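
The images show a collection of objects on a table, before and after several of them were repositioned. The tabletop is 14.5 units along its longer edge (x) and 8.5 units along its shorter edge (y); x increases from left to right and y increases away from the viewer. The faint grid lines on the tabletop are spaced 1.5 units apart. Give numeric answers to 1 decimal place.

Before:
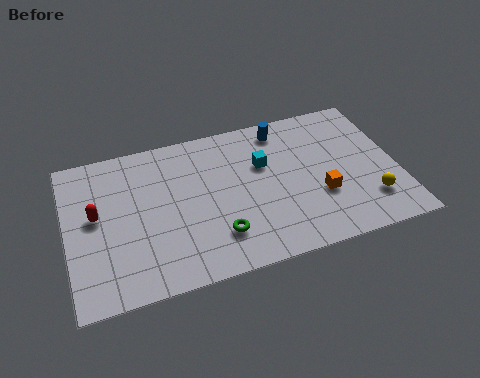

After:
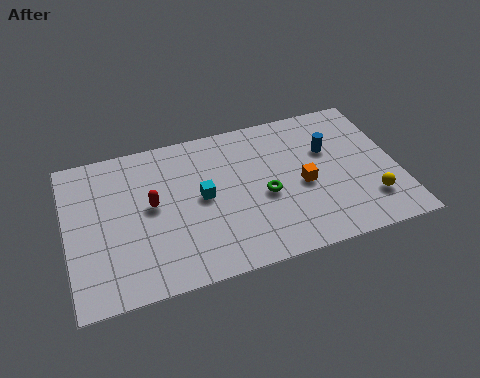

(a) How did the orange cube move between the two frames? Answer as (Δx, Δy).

(-0.7, 0.8)

From the two frames, the orange cube sits at roughly (11.0, 3.0) before and (10.3, 3.8) after.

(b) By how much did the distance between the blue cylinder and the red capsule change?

-0.8

The distance was about 8.8 in the first image and 8.0 in the second, so they moved 0.8 units closer together.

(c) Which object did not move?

the yellow sphere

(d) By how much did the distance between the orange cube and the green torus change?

-3.0

The distance was about 4.7 in the first image and 1.7 in the second, so they moved 3.0 units closer together.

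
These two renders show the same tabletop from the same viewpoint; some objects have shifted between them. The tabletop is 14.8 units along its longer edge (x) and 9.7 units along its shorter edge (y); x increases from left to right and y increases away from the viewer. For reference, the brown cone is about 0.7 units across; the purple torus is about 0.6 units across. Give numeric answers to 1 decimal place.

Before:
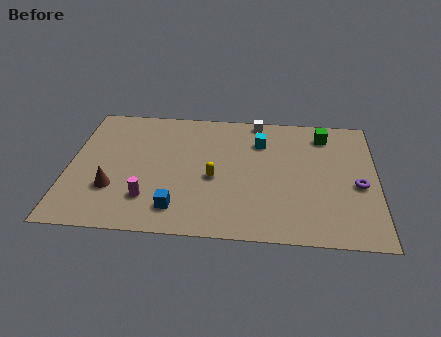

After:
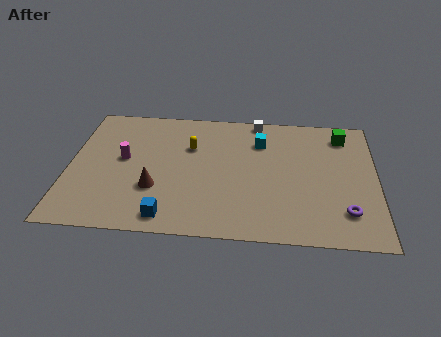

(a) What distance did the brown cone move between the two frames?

2.0

The brown cone was near (2.2, 3.0) before and (4.2, 3.2) after, so it travelled √(2.0² + 0.2²) ≈ 2.0 units.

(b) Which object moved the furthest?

the magenta cylinder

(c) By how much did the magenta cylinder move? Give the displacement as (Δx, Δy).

(-1.3, 2.9)

The magenta cylinder was at about (3.9, 2.4) and moved to about (2.6, 5.3).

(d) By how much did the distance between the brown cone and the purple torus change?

-2.6

They were about 11.8 units apart before and 9.2 after — 2.6 units closer together.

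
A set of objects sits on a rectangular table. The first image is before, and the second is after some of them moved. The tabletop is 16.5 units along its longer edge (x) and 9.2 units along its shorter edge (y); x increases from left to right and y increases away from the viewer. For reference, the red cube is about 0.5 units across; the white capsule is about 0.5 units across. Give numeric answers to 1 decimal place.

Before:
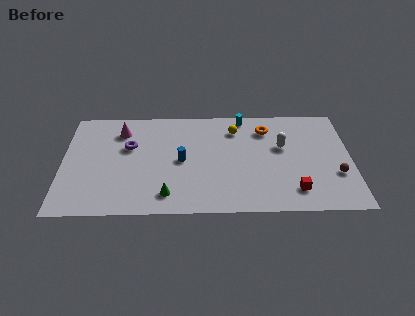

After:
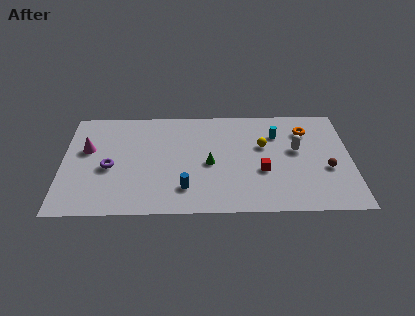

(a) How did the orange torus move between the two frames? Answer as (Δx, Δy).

(2.3, -0.2)

The orange torus was at about (11.7, 7.2) and moved to about (14.0, 7.0).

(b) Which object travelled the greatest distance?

the green cone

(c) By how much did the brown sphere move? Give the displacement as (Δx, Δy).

(-0.5, 0.5)

From the two frames, the brown sphere sits at roughly (15.6, 3.1) before and (15.1, 3.6) after.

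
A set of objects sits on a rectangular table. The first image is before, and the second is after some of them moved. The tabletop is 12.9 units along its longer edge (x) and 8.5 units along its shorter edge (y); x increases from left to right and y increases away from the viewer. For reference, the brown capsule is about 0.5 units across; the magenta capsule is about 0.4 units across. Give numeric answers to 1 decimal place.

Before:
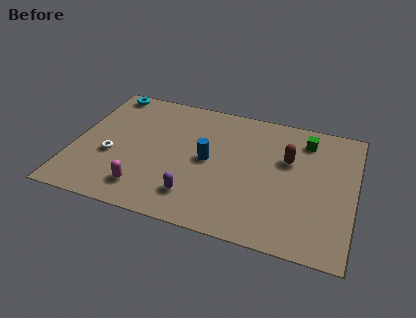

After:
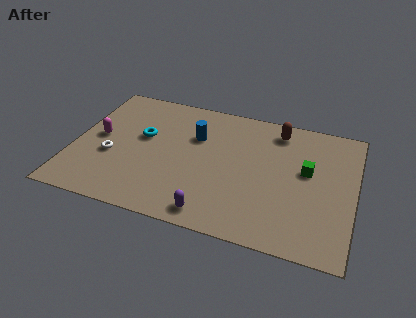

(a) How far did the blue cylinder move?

1.6

The blue cylinder was near (6.2, 4.3) before and (5.5, 5.7) after, so it travelled √(0.7² + 1.4²) ≈ 1.6 units.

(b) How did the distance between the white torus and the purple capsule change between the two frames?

+1.1

Before: roughly 4.3 units apart; after: 5.4. That's 1.1 units further apart.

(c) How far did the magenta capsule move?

3.7

The magenta capsule moved from about (3.5, 1.6) to (1.1, 4.4), a distance of √(2.4² + 2.8²) ≈ 3.7.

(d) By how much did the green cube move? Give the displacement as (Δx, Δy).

(0.2, -2.0)

From the two frames, the green cube sits at roughly (10.5, 6.9) before and (10.7, 4.9) after.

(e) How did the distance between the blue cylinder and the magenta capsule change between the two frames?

+0.8

The distance was about 3.8 in the first image and 4.6 in the second, so they moved 0.8 units further apart.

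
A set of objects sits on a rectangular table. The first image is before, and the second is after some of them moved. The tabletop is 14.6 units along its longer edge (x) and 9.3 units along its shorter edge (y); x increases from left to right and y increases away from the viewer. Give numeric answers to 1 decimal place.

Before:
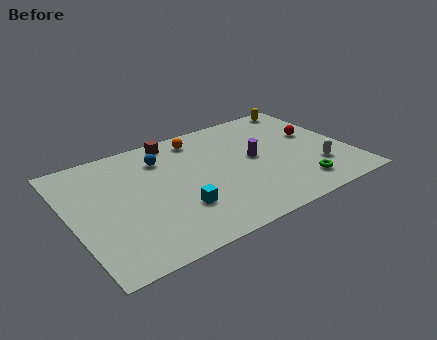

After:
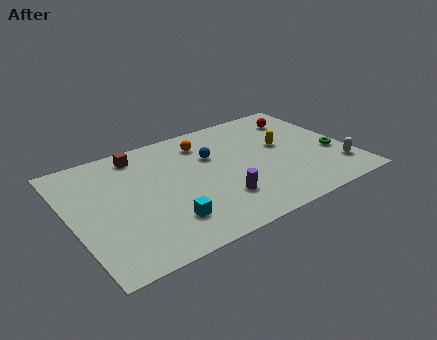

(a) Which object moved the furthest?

the yellow capsule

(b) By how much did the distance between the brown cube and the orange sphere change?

+2.1

They were about 1.4 units apart before and 3.5 after — 2.1 units further apart.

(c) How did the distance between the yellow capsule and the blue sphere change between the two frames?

-4.4

Before: roughly 8.2 units apart; after: 3.8. That's 4.4 units closer together.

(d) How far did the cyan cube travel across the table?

1.0

The cyan cube was near (5.3, 2.8) before and (4.5, 2.2) after, so it travelled √(0.8² + 0.6²) ≈ 1.0 units.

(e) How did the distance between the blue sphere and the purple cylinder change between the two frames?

-1.5

The distance was about 5.1 in the first image and 3.6 in the second, so they moved 1.5 units closer together.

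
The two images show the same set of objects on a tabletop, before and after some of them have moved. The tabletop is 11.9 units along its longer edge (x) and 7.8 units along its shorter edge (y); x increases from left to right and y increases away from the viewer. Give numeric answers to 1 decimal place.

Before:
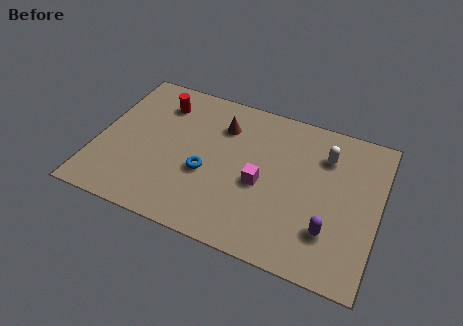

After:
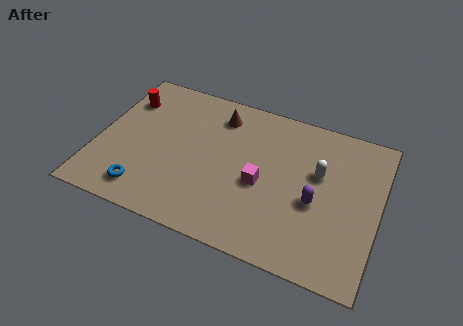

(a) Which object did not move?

the magenta cube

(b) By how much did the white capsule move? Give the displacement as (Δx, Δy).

(-0.2, -1.0)

The white capsule was at about (9.5, 5.8) and moved to about (9.3, 4.8).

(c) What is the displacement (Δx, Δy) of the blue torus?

(-2.4, -1.8)

The blue torus started near (4.7, 3.1) and ended near (2.3, 1.3).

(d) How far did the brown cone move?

0.5

The brown cone was near (5.1, 5.8) before and (4.9, 6.3) after, so it travelled √(0.2² + 0.5²) ≈ 0.5 units.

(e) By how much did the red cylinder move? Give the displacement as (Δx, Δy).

(-1.5, -0.3)

The red cylinder started near (2.4, 6.1) and ended near (0.9, 5.8).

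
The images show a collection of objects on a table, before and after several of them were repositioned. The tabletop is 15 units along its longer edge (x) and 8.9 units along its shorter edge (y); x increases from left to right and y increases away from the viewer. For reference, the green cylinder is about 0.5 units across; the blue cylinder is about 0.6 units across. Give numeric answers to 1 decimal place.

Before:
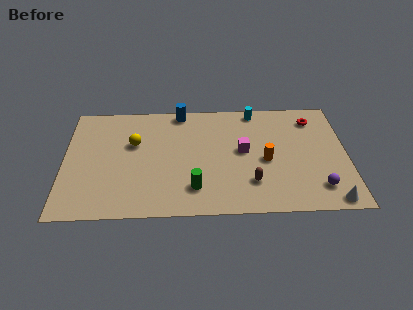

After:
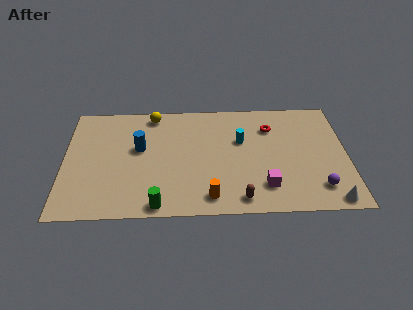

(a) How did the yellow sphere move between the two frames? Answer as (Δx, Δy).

(1.0, 2.3)

The yellow sphere started near (3.7, 5.6) and ended near (4.7, 7.9).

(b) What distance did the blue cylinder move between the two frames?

3.6

The blue cylinder was near (6.2, 8.1) before and (4.0, 5.2) after, so it travelled √(2.2² + 2.9²) ≈ 3.6 units.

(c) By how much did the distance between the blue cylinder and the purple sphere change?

+0.4

They were about 9.6 units apart before and 10.0 after — 0.4 units further apart.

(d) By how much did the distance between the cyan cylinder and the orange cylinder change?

+0.6

Before: roughly 4.0 units apart; after: 4.6. That's 0.6 units further apart.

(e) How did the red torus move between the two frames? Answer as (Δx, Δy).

(-2.3, -0.6)

The red torus started near (13.3, 7.2) and ended near (11.0, 6.6).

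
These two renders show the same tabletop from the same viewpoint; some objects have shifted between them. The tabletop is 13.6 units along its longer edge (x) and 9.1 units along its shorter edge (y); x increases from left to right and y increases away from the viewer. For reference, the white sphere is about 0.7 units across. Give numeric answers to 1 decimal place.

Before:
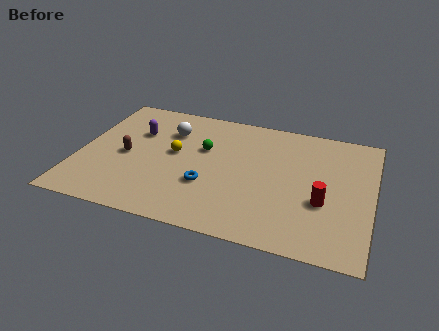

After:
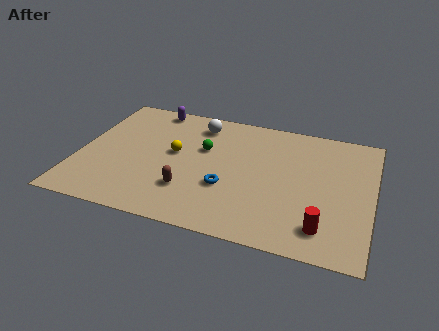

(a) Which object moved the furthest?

the brown capsule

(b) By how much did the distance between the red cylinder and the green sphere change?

+0.9

Before: roughly 6.1 units apart; after: 7.0. That's 0.9 units further apart.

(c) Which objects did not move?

the green sphere and the yellow sphere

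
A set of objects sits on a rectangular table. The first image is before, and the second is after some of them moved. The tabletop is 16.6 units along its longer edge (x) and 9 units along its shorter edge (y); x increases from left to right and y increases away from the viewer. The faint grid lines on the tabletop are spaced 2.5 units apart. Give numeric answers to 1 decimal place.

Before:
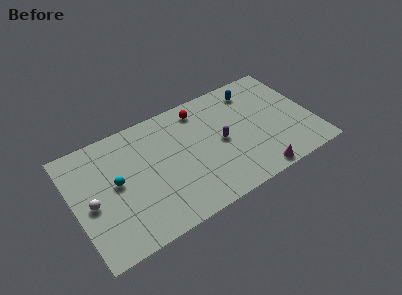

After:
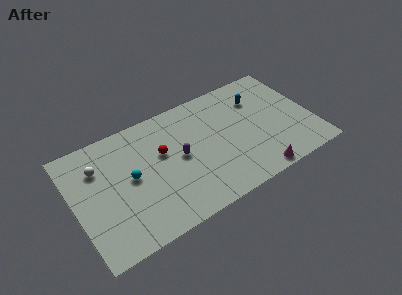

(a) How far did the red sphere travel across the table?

3.7

From (9.2, 7.6) to (6.2, 5.5), the red sphere covered √(3.0² + 2.1²) ≈ 3.7 units.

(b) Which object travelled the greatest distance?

the red sphere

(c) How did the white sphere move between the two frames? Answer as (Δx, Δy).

(0.8, 2.4)

The white sphere started near (1.1, 4.1) and ended near (1.9, 6.5).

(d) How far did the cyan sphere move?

1.0

The cyan sphere moved from about (2.9, 4.8) to (3.9, 4.7), a distance of √(1.0² + 0.1²) ≈ 1.0.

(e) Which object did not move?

the magenta cone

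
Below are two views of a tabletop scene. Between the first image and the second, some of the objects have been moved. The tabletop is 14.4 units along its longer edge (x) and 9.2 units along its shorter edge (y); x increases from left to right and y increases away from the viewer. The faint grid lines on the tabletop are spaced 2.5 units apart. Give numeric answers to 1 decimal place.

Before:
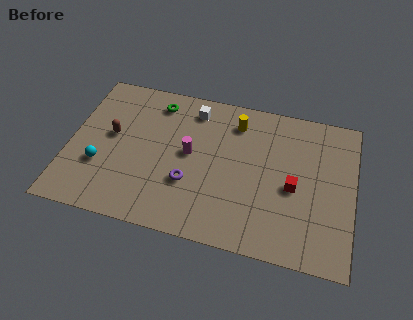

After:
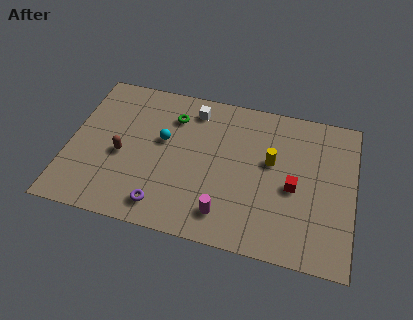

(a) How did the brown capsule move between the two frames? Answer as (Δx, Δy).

(0.6, -1.1)

From the two frames, the brown capsule sits at roughly (2.1, 5.1) before and (2.7, 4.0) after.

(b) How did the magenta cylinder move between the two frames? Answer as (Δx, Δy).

(2.0, -3.2)

The magenta cylinder was at about (6.1, 4.9) and moved to about (8.1, 1.7).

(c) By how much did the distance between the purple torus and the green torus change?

+0.6

Before: roughly 5.0 units apart; after: 5.6. That's 0.6 units further apart.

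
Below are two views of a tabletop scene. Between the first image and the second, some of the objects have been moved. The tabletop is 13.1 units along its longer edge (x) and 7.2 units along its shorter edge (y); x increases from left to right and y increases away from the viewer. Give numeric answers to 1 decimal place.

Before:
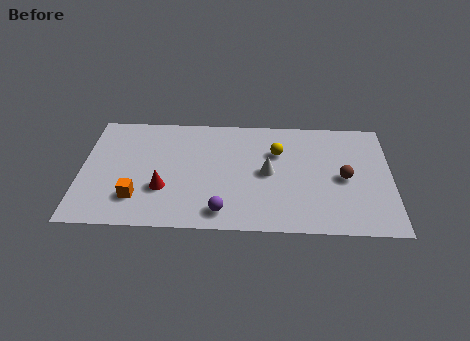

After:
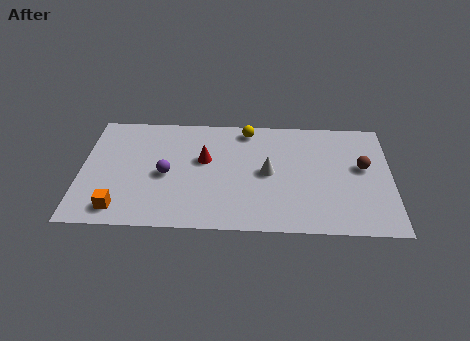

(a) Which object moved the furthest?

the purple sphere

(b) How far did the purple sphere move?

3.3

The purple sphere moved from about (6.0, 1.1) to (3.6, 3.3), a distance of √(2.4² + 2.2²) ≈ 3.3.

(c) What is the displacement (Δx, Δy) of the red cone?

(1.7, 1.9)

From the two frames, the red cone sits at roughly (3.5, 2.4) before and (5.2, 4.3) after.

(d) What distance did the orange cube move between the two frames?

1.0

The orange cube was near (2.4, 1.8) before and (1.7, 1.1) after, so it travelled √(0.7² + 0.7²) ≈ 1.0 units.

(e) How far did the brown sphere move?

1.1

The brown sphere moved from about (11.1, 3.4) to (11.9, 4.1), a distance of √(0.8² + 0.7²) ≈ 1.1.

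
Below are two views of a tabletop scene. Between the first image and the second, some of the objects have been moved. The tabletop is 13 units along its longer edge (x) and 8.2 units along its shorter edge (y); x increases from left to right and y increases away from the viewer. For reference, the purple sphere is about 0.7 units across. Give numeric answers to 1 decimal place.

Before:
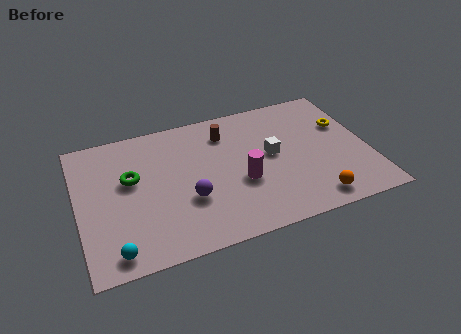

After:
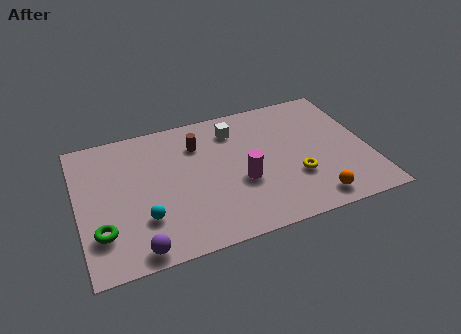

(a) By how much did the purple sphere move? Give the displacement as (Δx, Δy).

(-2.4, -2.1)

From the two frames, the purple sphere sits at roughly (4.8, 2.9) before and (2.4, 0.8) after.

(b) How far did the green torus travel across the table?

3.1

The green torus was near (2.4, 4.9) before and (0.9, 2.2) after, so it travelled √(1.5² + 2.7²) ≈ 3.1 units.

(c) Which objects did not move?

the magenta cylinder and the orange sphere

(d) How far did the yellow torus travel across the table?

3.6

From (12.1, 5.3) to (9.6, 2.7), the yellow torus covered √(2.5² + 2.6²) ≈ 3.6 units.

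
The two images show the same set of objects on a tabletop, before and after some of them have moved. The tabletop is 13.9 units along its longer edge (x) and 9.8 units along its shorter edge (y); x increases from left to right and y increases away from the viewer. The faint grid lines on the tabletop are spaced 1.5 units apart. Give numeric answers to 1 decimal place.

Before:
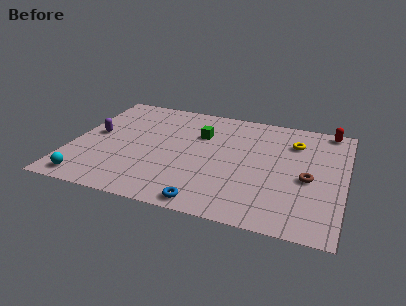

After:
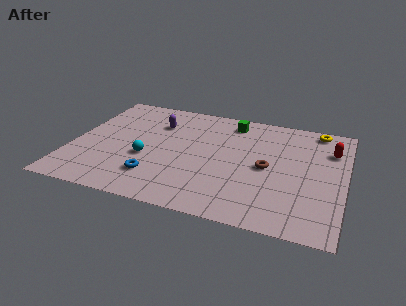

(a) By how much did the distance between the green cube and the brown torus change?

-2.0

Before: roughly 6.2 units apart; after: 4.2. That's 2.0 units closer together.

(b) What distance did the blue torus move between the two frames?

3.1

From (7.3, 0.9) to (4.5, 2.3), the blue torus covered √(2.8² + 1.4²) ≈ 3.1 units.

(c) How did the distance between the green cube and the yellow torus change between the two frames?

-0.4

Before: roughly 4.8 units apart; after: 4.4. That's 0.4 units closer together.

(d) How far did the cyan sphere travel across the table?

3.8

The cyan sphere was near (1.2, 1.1) before and (3.9, 3.8) after, so it travelled √(2.7² + 2.7²) ≈ 3.8 units.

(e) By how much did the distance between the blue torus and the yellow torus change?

+2.7

Before: roughly 7.5 units apart; after: 10.2. That's 2.7 units further apart.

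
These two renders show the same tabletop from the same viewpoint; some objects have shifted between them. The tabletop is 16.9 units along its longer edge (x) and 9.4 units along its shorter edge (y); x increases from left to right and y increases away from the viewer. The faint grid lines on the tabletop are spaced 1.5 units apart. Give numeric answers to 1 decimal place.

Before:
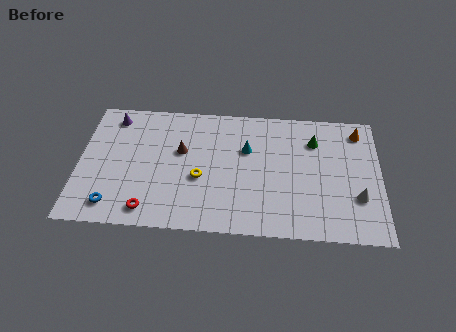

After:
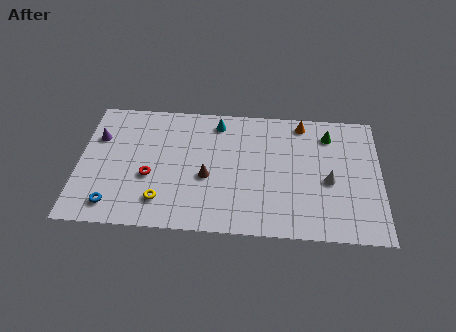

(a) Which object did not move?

the blue torus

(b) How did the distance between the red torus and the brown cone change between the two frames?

-1.5

The distance was about 4.7 in the first image and 3.2 in the second, so they moved 1.5 units closer together.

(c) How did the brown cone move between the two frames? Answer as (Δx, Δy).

(1.5, -1.8)

From the two frames, the brown cone sits at roughly (5.7, 5.7) before and (7.2, 3.9) after.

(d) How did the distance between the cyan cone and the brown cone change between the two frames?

+0.4

Before: roughly 3.7 units apart; after: 4.1. That's 0.4 units further apart.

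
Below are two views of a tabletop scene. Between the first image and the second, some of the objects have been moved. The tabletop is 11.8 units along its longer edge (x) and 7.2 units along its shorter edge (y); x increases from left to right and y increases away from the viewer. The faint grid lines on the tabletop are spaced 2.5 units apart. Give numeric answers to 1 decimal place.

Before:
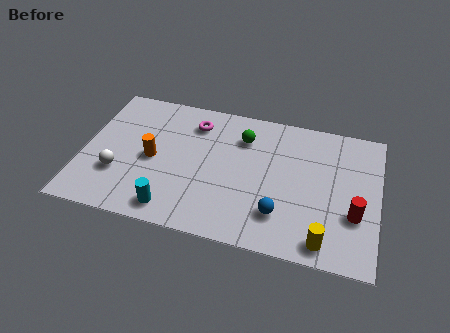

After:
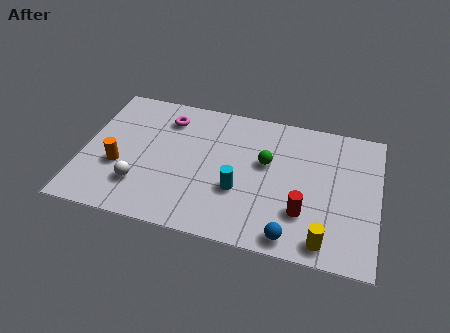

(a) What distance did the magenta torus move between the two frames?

1.1

The magenta torus moved from about (4.3, 5.7) to (3.2, 5.7), a distance of √(1.1² + 0.0²) ≈ 1.1.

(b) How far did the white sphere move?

1.0

The white sphere moved from about (1.5, 2.3) to (2.4, 1.9), a distance of √(0.9² + 0.4²) ≈ 1.0.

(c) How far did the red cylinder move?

2.0

The red cylinder was near (10.9, 2.5) before and (8.9, 2.1) after, so it travelled √(2.0² + 0.4²) ≈ 2.0 units.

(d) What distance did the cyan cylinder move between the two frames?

3.0

From (3.8, 1.0) to (6.3, 2.6), the cyan cylinder covered √(2.5² + 1.6²) ≈ 3.0 units.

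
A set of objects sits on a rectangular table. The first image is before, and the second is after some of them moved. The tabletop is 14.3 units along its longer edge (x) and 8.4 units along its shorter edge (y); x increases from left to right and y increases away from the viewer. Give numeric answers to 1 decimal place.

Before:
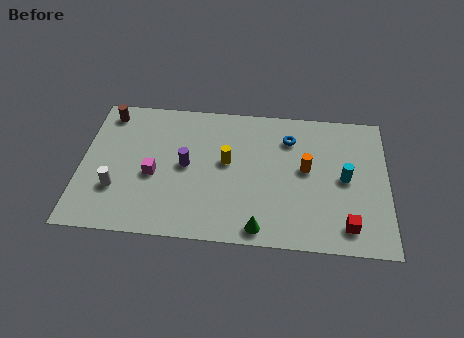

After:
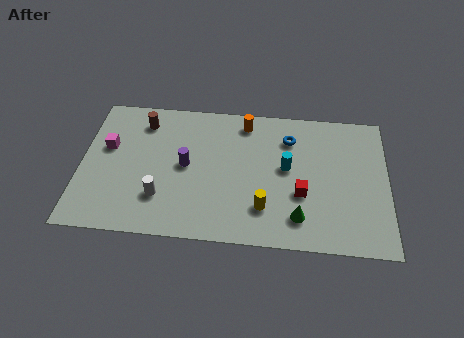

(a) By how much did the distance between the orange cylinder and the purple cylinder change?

-1.6

The distance was about 5.6 in the first image and 4.0 in the second, so they moved 1.6 units closer together.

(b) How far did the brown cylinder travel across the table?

1.7

From (1.1, 7.2) to (2.8, 6.8), the brown cylinder covered √(1.7² + 0.4²) ≈ 1.7 units.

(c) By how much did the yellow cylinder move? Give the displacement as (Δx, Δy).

(1.8, -2.6)

From the two frames, the yellow cylinder sits at roughly (6.8, 4.7) before and (8.6, 2.1) after.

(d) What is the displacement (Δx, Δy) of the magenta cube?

(-2.2, 1.5)

The magenta cube started near (3.4, 3.6) and ended near (1.2, 5.1).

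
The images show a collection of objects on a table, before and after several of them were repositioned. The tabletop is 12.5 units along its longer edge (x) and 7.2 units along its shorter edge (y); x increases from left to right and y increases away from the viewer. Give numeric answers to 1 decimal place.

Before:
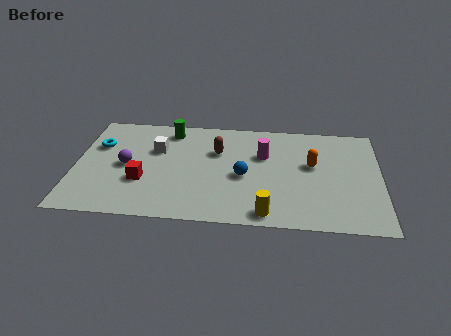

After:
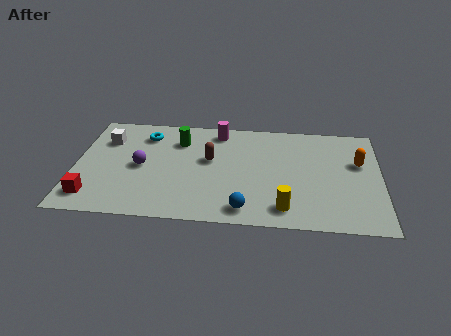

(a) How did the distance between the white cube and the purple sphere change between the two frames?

+0.6

Before: roughly 1.7 units apart; after: 2.3. That's 0.6 units further apart.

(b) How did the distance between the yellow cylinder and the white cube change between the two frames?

+2.4

Before: roughly 6.0 units apart; after: 8.4. That's 2.4 units further apart.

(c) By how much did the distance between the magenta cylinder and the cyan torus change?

-3.8

The distance was about 6.8 in the first image and 3.0 in the second, so they moved 3.8 units closer together.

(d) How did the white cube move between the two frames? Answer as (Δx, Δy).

(-2.1, 0.5)

The white cube started near (3.3, 4.7) and ended near (1.2, 5.2).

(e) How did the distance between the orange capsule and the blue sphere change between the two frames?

+2.8

The distance was about 3.0 in the first image and 5.8 in the second, so they moved 2.8 units further apart.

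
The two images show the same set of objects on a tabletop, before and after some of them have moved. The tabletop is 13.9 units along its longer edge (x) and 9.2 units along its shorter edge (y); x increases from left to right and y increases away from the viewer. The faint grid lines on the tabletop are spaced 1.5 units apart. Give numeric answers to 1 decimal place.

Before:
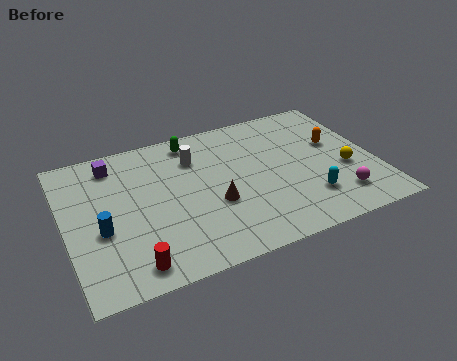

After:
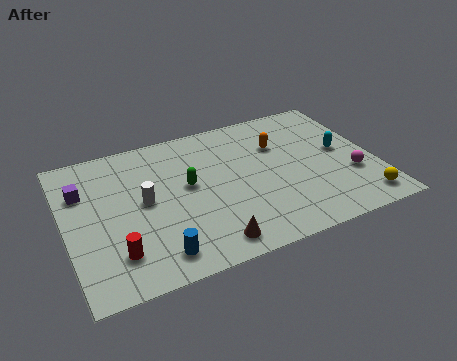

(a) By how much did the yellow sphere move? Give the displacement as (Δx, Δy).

(0.4, -2.3)

From the two frames, the yellow sphere sits at roughly (12.5, 3.6) before and (12.9, 1.3) after.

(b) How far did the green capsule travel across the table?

2.9

The green capsule moved from about (6.0, 8.0) to (5.5, 5.1), a distance of √(0.5² + 2.9²) ≈ 2.9.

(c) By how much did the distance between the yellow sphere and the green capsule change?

+0.5

They were about 7.8 units apart before and 8.3 after — 0.5 units further apart.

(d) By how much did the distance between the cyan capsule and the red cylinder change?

+2.8

The distance was about 8.1 in the first image and 10.9 in the second, so they moved 2.8 units further apart.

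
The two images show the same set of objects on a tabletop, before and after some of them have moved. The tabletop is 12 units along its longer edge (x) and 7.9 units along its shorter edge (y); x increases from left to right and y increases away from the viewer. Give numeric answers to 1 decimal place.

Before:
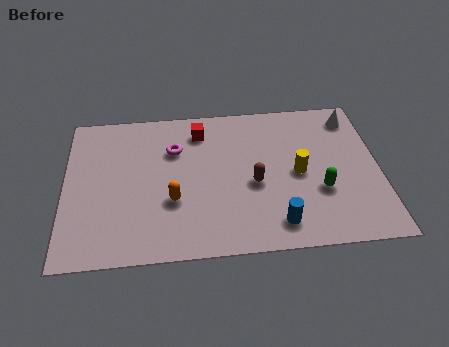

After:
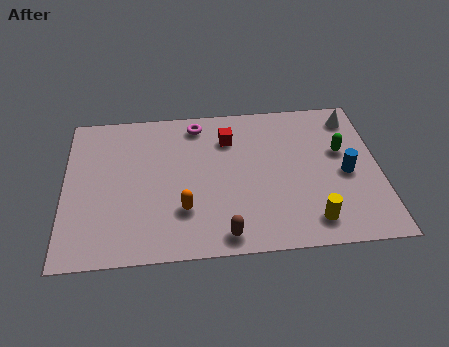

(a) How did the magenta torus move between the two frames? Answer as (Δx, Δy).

(0.9, 1.3)

The magenta torus started near (4.2, 5.5) and ended near (5.1, 6.8).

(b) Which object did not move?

the white cone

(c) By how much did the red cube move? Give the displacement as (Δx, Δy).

(1.1, -0.5)

The red cube started near (5.2, 6.4) and ended near (6.3, 5.9).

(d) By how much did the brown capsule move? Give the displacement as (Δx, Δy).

(-1.2, -2.5)

The brown capsule started near (7.2, 3.4) and ended near (6.0, 0.9).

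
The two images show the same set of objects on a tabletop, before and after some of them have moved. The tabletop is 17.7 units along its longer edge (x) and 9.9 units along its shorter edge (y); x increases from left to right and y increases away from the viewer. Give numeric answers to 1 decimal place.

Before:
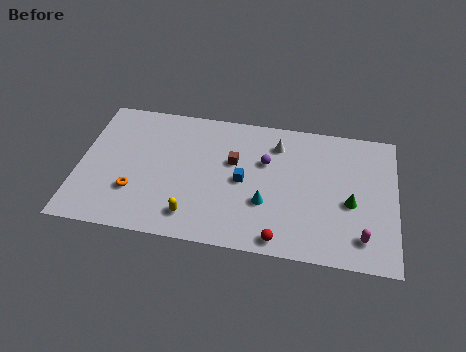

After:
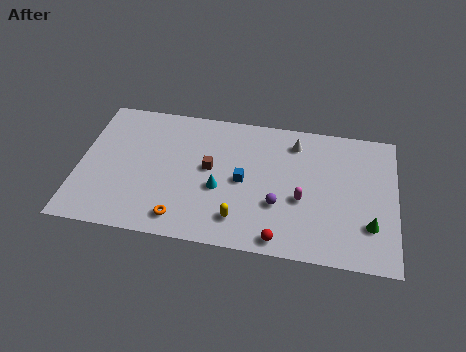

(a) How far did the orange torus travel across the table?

3.1

From (3.2, 3.0) to (5.9, 1.5), the orange torus covered √(2.7² + 1.5²) ≈ 3.1 units.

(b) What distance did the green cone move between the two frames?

1.8

The green cone was near (15.2, 4.2) before and (16.3, 2.8) after, so it travelled √(1.1² + 1.4²) ≈ 1.8 units.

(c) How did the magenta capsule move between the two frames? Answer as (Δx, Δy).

(-3.4, 2.1)

The magenta capsule started near (15.9, 1.9) and ended near (12.5, 4.0).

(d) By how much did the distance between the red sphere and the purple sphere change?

-3.1

They were about 5.5 units apart before and 2.4 after — 3.1 units closer together.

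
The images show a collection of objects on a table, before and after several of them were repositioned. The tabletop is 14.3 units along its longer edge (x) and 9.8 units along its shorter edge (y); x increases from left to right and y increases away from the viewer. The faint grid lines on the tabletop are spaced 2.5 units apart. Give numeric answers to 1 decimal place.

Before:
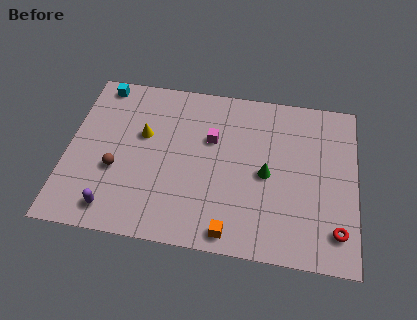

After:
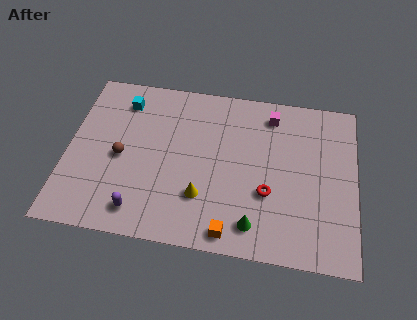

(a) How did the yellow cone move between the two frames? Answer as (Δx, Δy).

(3.1, -3.2)

From the two frames, the yellow cone sits at roughly (3.7, 6.0) before and (6.8, 2.8) after.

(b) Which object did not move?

the orange cube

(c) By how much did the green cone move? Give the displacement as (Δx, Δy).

(-0.5, -3.0)

The green cone started near (9.9, 4.6) and ended near (9.4, 1.6).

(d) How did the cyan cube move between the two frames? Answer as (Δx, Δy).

(1.2, -0.9)

The cyan cube was at about (1.4, 8.8) and moved to about (2.6, 7.9).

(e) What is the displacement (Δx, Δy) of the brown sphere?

(0.2, 0.8)

The brown sphere was at about (2.5, 3.7) and moved to about (2.7, 4.5).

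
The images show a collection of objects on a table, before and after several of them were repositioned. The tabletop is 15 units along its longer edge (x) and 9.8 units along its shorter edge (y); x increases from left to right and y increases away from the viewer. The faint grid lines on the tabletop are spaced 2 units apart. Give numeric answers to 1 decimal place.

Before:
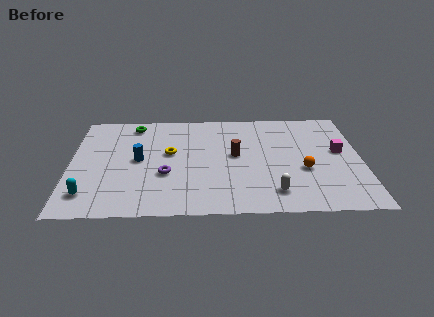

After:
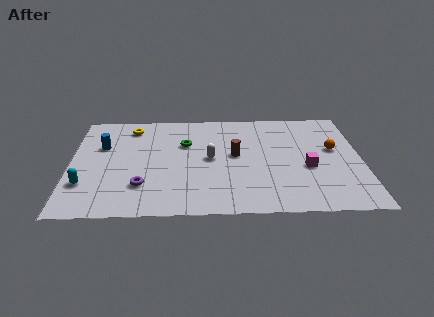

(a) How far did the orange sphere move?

2.5

From (12.0, 3.8) to (13.6, 5.7), the orange sphere covered √(1.6² + 1.9²) ≈ 2.5 units.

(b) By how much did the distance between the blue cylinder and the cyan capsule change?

-0.3

They were about 4.0 units apart before and 3.7 after — 0.3 units closer together.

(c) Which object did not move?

the brown cylinder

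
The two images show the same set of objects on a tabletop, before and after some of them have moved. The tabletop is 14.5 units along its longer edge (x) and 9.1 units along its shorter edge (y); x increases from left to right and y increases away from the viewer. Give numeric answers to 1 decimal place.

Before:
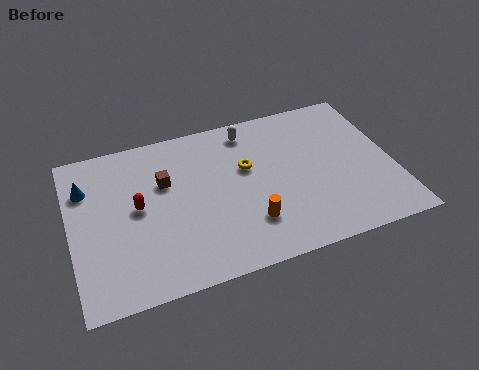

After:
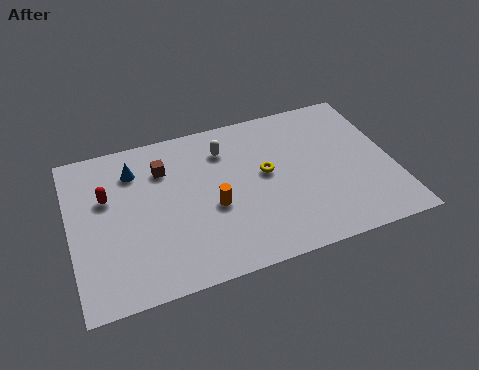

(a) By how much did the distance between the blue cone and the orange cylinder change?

-3.6

Before: roughly 8.2 units apart; after: 4.6. That's 3.6 units closer together.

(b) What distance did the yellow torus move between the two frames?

1.0

From (8.0, 5.6) to (8.8, 5.0), the yellow torus covered √(0.8² + 0.6²) ≈ 1.0 units.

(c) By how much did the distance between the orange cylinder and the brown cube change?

-1.4

They were about 4.9 units apart before and 3.5 after — 1.4 units closer together.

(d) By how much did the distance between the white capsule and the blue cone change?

-3.5

They were about 7.6 units apart before and 4.1 after — 3.5 units closer together.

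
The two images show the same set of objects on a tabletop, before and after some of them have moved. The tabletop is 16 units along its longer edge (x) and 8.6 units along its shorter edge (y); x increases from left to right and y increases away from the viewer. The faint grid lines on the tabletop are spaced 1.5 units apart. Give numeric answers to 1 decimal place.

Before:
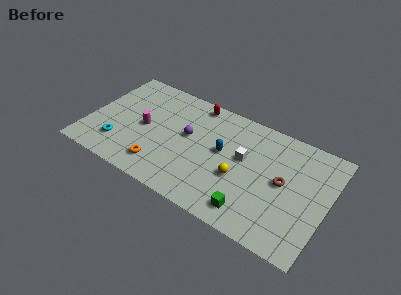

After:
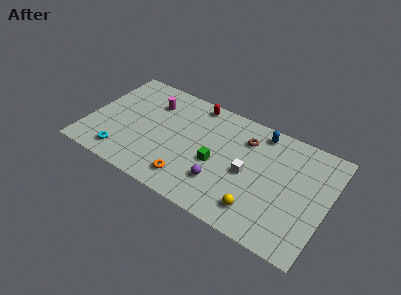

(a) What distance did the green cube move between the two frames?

3.5

From (11.4, 1.4) to (8.7, 3.7), the green cube covered √(2.7² + 2.3²) ≈ 3.5 units.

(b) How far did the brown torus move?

3.4

The brown torus moved from about (13.1, 4.5) to (10.3, 6.5), a distance of √(2.8² + 2.0²) ≈ 3.4.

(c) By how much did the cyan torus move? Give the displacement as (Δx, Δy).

(0.4, -0.7)

The cyan torus was at about (2.3, 2.1) and moved to about (2.7, 1.4).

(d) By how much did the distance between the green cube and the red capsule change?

-3.4

Before: roughly 7.9 units apart; after: 4.5. That's 3.4 units closer together.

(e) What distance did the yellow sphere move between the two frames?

2.3

The yellow sphere was near (10.3, 3.4) before and (11.8, 1.7) after, so it travelled √(1.5² + 1.7²) ≈ 2.3 units.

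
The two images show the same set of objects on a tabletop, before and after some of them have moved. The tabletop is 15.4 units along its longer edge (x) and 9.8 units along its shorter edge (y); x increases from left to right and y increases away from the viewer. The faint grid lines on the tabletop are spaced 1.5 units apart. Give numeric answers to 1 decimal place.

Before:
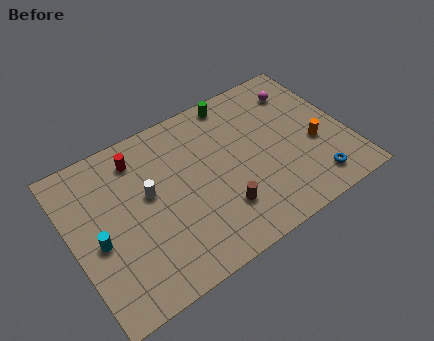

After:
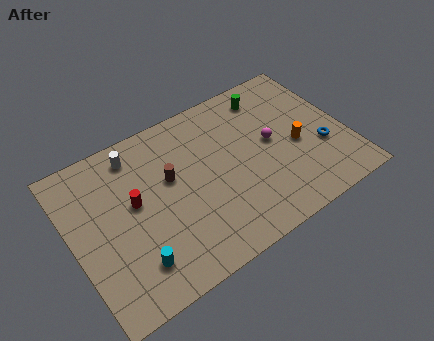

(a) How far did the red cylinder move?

2.6

The red cylinder moved from about (4.1, 8.0) to (3.5, 5.5), a distance of √(0.6² + 2.5²) ≈ 2.6.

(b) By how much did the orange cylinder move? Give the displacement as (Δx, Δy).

(-0.9, 0.4)

From the two frames, the orange cylinder sits at roughly (13.5, 3.9) before and (12.6, 4.3) after.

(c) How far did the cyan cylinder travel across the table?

2.7

The cyan cylinder was near (1.3, 4.3) before and (2.9, 2.1) after, so it travelled √(1.6² + 2.2²) ≈ 2.7 units.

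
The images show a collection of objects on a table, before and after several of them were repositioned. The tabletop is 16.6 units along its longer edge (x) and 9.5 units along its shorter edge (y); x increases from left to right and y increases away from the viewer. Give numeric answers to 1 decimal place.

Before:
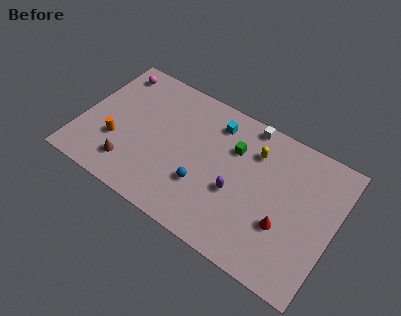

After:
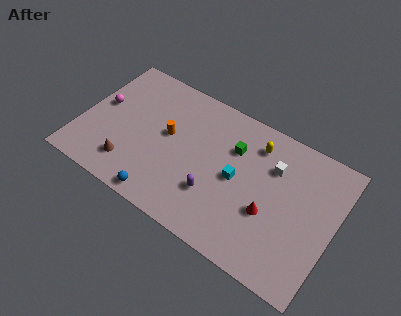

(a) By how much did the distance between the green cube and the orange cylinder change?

-3.7

The distance was about 8.1 in the first image and 4.4 in the second, so they moved 3.7 units closer together.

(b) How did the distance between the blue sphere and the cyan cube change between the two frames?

+1.1

They were about 4.6 units apart before and 5.7 after — 1.1 units further apart.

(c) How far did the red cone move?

1.0

From (13.6, 3.3) to (12.6, 3.6), the red cone covered √(1.0² + 0.3²) ≈ 1.0 units.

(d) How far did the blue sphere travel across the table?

3.2

The blue sphere was near (8.3, 3.1) before and (6.0, 0.9) after, so it travelled √(2.3² + 2.2²) ≈ 3.2 units.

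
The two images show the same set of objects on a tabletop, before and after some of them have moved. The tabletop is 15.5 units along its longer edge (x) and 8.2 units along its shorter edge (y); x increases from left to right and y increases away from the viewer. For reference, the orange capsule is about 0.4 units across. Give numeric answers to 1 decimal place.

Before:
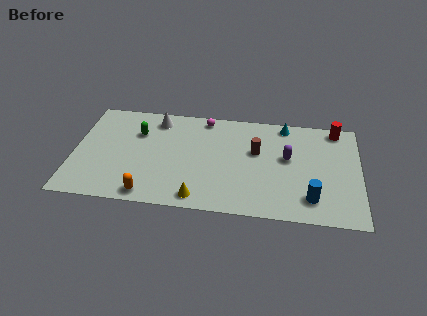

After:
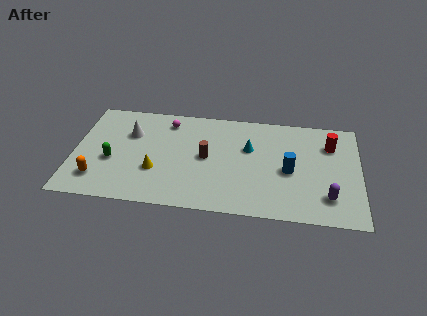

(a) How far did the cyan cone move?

2.8

From (11.4, 7.3) to (9.5, 5.2), the cyan cone covered √(1.9² + 2.1²) ≈ 2.8 units.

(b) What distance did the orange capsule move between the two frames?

2.9

The orange capsule moved from about (4.2, 0.9) to (1.4, 1.8), a distance of √(2.8² + 0.9²) ≈ 2.9.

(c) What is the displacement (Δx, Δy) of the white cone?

(-1.4, -1.3)

The white cone was at about (4.4, 6.9) and moved to about (3.0, 5.6).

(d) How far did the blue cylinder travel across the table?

2.3

The blue cylinder moved from about (12.9, 1.7) to (11.7, 3.7), a distance of √(1.2² + 2.0²) ≈ 2.3.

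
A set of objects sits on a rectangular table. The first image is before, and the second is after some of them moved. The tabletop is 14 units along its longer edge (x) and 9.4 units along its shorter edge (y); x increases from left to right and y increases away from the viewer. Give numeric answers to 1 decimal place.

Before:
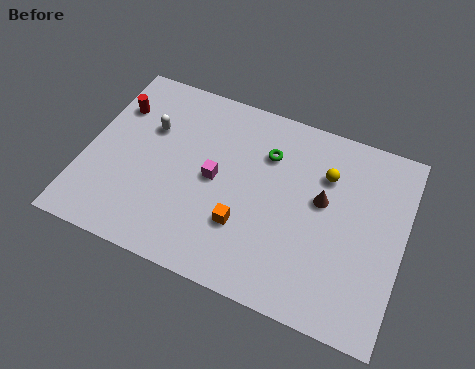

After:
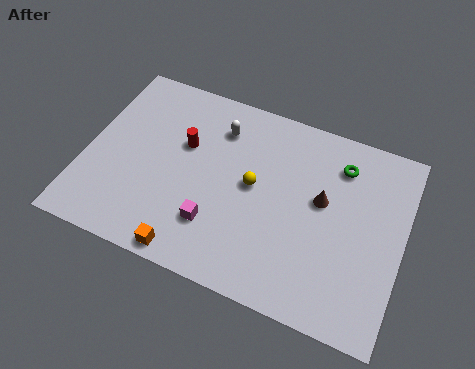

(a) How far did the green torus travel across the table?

3.3

The green torus moved from about (7.8, 6.8) to (11.0, 7.4), a distance of √(3.2² + 0.6²) ≈ 3.3.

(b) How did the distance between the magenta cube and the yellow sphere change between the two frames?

-2.2

They were about 5.1 units apart before and 2.9 after — 2.2 units closer together.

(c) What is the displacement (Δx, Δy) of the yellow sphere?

(-3.0, -1.7)

The yellow sphere was at about (10.4, 6.7) and moved to about (7.4, 5.0).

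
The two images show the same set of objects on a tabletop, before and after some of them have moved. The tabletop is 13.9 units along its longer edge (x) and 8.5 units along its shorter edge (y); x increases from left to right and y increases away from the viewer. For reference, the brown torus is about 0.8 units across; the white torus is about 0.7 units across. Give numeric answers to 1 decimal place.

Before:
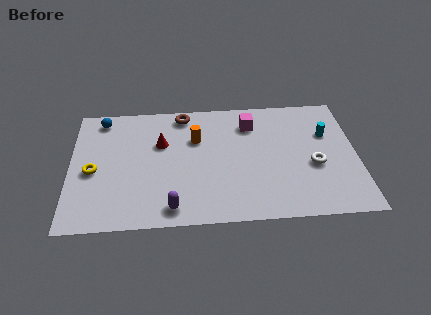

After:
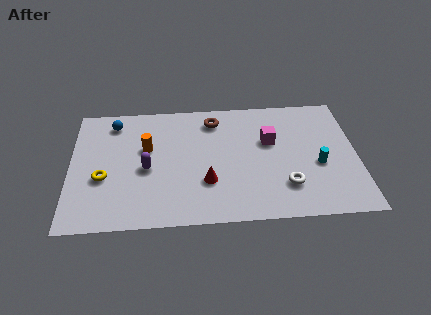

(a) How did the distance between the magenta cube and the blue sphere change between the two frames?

+0.5

Before: roughly 7.3 units apart; after: 7.8. That's 0.5 units further apart.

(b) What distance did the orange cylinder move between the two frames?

2.5

The orange cylinder moved from about (6.1, 5.7) to (3.7, 5.2), a distance of √(2.4² + 0.5²) ≈ 2.5.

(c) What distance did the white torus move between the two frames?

1.9

The white torus was near (11.8, 3.5) before and (10.4, 2.2) after, so it travelled √(1.4² + 1.3²) ≈ 1.9 units.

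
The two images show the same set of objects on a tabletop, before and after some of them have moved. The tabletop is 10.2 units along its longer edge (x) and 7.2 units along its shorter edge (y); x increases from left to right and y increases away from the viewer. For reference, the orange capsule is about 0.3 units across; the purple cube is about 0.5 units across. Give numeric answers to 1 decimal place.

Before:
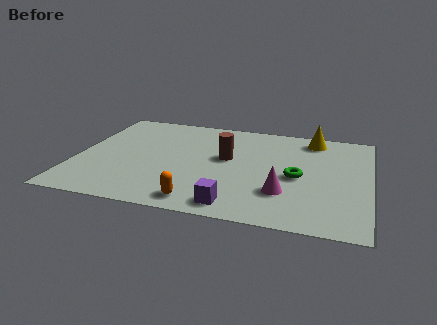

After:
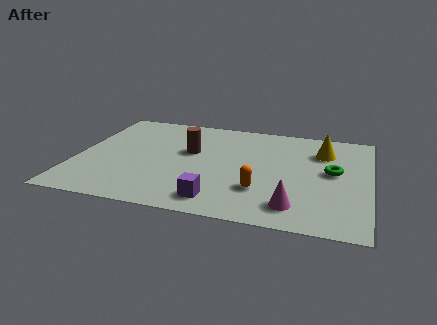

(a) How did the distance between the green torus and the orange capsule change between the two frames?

-1.0

Before: roughly 4.0 units apart; after: 3.0. That's 1.0 units closer together.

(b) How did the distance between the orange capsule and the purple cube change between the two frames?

+0.5

Before: roughly 1.2 units apart; after: 1.7. That's 0.5 units further apart.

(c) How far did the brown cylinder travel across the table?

1.3

From (5.2, 4.1) to (3.9, 4.3), the brown cylinder covered √(1.3² + 0.2²) ≈ 1.3 units.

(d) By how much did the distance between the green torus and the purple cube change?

+1.6

They were about 3.1 units apart before and 4.7 after — 1.6 units further apart.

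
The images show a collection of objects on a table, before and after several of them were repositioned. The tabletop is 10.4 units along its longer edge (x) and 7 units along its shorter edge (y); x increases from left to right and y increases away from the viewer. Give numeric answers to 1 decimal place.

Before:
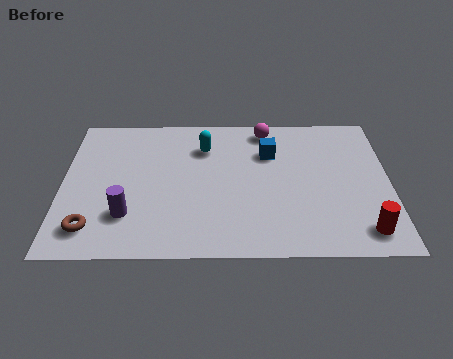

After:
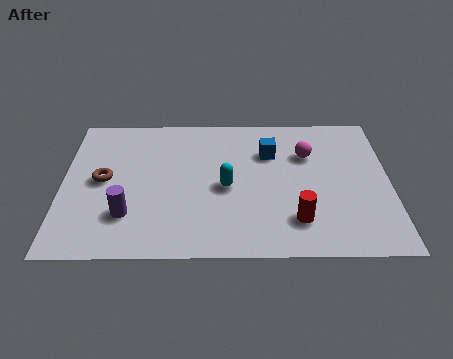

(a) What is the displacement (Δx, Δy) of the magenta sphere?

(1.3, -1.3)

From the two frames, the magenta sphere sits at roughly (6.5, 6.1) before and (7.8, 4.8) after.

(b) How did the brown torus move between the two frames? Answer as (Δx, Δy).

(0.3, 2.3)

The brown torus was at about (1.0, 1.3) and moved to about (1.3, 3.6).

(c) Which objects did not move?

the blue cube and the purple cylinder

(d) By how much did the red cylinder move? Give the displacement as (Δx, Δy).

(-2.1, 0.5)

The red cylinder was at about (9.5, 1.1) and moved to about (7.4, 1.6).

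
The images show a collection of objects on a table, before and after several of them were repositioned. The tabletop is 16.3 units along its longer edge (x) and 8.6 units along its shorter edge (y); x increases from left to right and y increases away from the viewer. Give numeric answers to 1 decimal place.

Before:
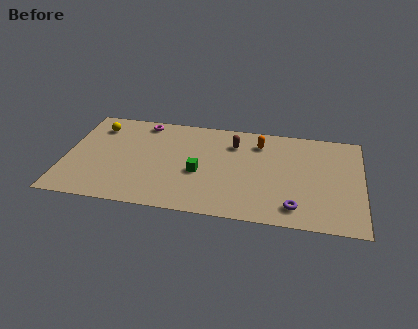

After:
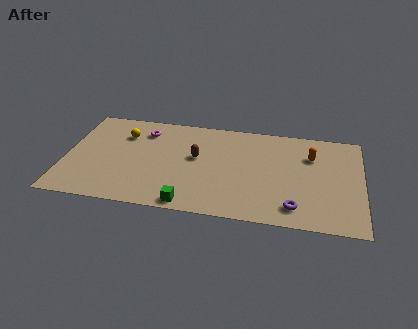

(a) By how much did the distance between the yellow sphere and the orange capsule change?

+1.4

Before: roughly 9.0 units apart; after: 10.4. That's 1.4 units further apart.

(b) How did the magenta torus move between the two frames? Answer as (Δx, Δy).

(0.1, -0.8)

The magenta torus was at about (4.1, 7.6) and moved to about (4.2, 6.8).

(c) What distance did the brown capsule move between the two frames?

2.6

The brown capsule was near (9.2, 6.5) before and (7.2, 4.9) after, so it travelled √(2.0² + 1.6²) ≈ 2.6 units.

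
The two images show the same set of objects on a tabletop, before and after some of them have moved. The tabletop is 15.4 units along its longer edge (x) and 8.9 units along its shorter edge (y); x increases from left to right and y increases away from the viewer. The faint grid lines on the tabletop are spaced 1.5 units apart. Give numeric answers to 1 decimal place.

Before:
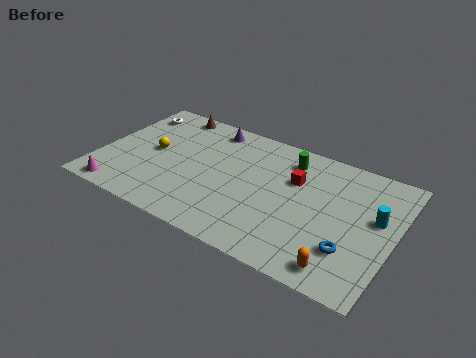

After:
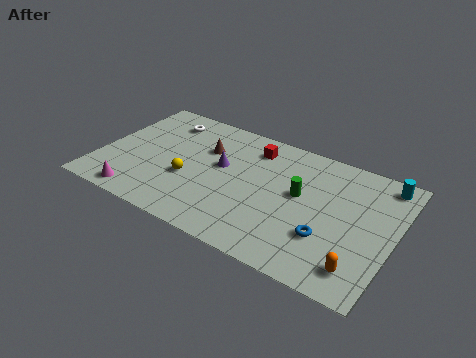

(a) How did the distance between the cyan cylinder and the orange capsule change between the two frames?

+2.0

They were about 4.2 units apart before and 6.2 after — 2.0 units further apart.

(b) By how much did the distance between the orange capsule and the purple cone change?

-1.7

They were about 10.2 units apart before and 8.5 after — 1.7 units closer together.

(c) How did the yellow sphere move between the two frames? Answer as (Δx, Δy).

(2.1, -1.2)

The yellow sphere started near (2.7, 4.6) and ended near (4.8, 3.4).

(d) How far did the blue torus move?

1.2

The blue torus moved from about (13.4, 2.5) to (12.2, 2.8), a distance of √(1.2² + 0.3²) ≈ 1.2.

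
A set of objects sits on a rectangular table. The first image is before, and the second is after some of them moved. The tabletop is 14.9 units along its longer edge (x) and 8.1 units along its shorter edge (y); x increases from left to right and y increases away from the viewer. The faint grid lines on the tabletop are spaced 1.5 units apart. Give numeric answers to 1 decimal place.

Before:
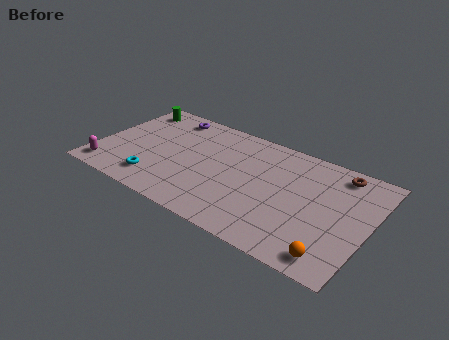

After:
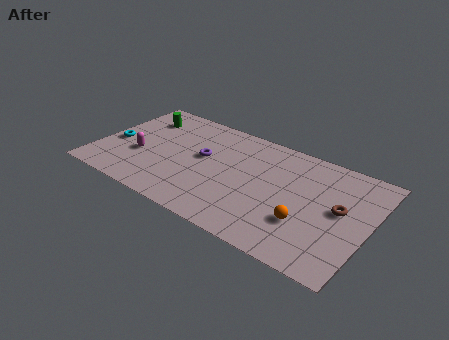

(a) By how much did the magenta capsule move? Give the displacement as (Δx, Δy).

(1.5, 1.9)

The magenta capsule was at about (0.9, 1.2) and moved to about (2.4, 3.1).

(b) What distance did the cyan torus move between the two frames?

3.3

The cyan torus moved from about (3.6, 1.6) to (0.9, 3.5), a distance of √(2.7² + 1.9²) ≈ 3.3.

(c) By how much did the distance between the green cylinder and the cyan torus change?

-2.8

Before: roughly 5.7 units apart; after: 2.9. That's 2.8 units closer together.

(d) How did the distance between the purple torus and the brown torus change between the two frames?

-2.0

Before: roughly 9.6 units apart; after: 7.6. That's 2.0 units closer together.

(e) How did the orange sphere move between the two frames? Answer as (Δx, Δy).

(-1.7, 1.5)

The orange sphere was at about (13.4, 1.1) and moved to about (11.7, 2.6).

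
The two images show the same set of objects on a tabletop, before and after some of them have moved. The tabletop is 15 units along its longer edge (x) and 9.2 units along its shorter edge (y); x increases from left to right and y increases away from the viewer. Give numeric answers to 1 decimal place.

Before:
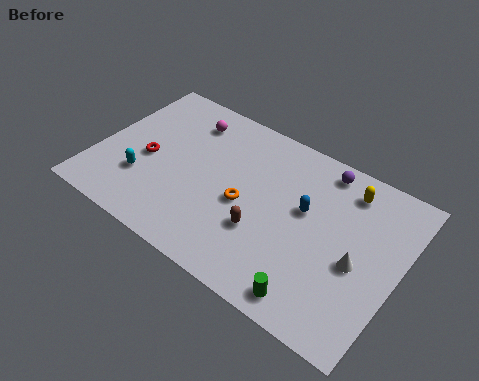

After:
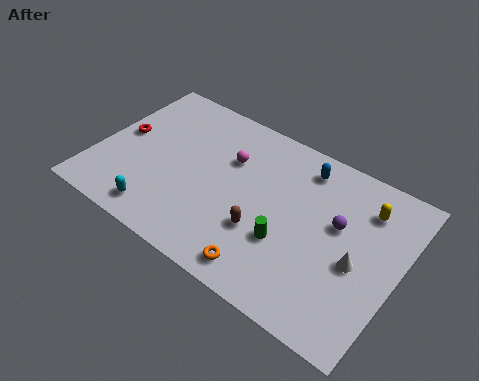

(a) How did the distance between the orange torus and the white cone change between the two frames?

-0.7

They were about 5.6 units apart before and 4.9 after — 0.7 units closer together.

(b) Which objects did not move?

the white cone and the brown capsule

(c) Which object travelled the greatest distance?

the orange torus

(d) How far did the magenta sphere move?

2.7

The magenta sphere moved from about (3.9, 7.4) to (6.3, 6.2), a distance of √(2.4² + 1.2²) ≈ 2.7.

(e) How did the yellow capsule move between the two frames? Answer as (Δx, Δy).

(1.0, -0.5)

The yellow capsule started near (12.0, 7.6) and ended near (13.0, 7.1).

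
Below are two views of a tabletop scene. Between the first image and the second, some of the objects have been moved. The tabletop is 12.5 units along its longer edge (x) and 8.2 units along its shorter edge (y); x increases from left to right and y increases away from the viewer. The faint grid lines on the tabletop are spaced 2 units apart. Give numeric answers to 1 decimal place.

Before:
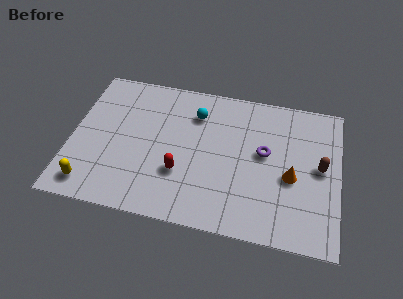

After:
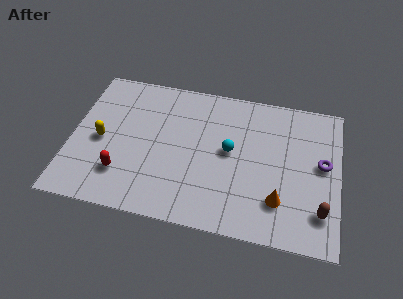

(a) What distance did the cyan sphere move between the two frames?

2.5

From (5.7, 6.2) to (7.4, 4.4), the cyan sphere covered √(1.7² + 1.8²) ≈ 2.5 units.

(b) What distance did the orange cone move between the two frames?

1.5

The orange cone moved from about (10.3, 3.5) to (9.8, 2.1), a distance of √(0.5² + 1.4²) ≈ 1.5.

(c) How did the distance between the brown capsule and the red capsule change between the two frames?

+2.6

Before: roughly 6.6 units apart; after: 9.2. That's 2.6 units further apart.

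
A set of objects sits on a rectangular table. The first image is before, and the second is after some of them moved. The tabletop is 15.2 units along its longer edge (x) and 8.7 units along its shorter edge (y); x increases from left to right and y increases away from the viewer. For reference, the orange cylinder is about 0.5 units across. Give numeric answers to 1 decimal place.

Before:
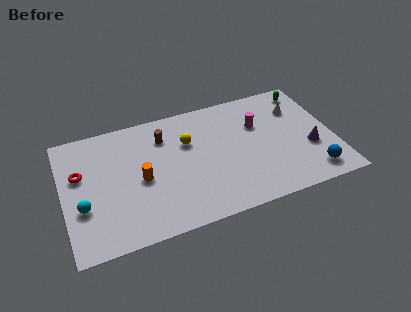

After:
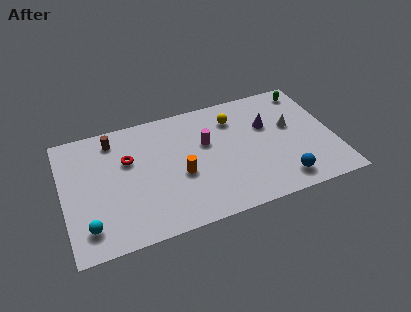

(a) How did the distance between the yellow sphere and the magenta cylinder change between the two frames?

-1.9

The distance was about 4.0 in the first image and 2.1 in the second, so they moved 1.9 units closer together.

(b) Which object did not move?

the green capsule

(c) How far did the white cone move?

1.3

The white cone moved from about (13.4, 6.3) to (12.9, 5.1), a distance of √(0.5² + 1.2²) ≈ 1.3.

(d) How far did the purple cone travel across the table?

3.3

The purple cone moved from about (13.8, 3.2) to (11.6, 5.6), a distance of √(2.2² + 2.4²) ≈ 3.3.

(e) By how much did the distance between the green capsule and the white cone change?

+1.3

Before: roughly 1.4 units apart; after: 2.7. That's 1.3 units further apart.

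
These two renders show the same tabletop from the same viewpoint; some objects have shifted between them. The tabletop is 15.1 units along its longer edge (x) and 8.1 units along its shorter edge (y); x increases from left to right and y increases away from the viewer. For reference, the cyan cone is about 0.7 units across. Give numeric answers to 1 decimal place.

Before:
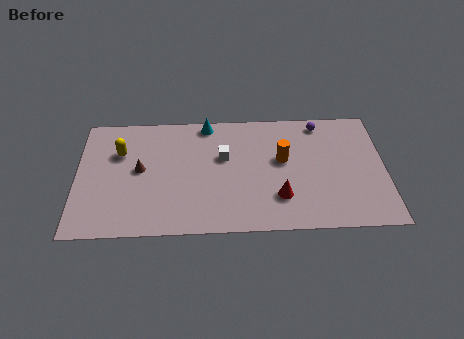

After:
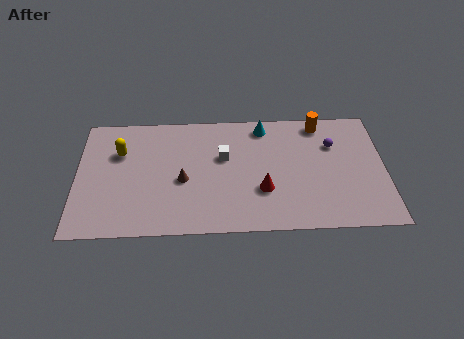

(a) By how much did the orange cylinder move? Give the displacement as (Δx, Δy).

(1.9, 2.4)

From the two frames, the orange cylinder sits at roughly (10.1, 4.7) before and (12.0, 7.1) after.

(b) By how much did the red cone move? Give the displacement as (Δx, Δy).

(-0.8, 0.5)

The red cone was at about (9.9, 2.2) and moved to about (9.1, 2.7).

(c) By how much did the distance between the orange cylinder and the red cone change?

+2.8

They were about 2.5 units apart before and 5.3 after — 2.8 units further apart.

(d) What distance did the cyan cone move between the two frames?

2.8

The cyan cone was near (6.4, 7.3) before and (9.2, 7.0) after, so it travelled √(2.8² + 0.3²) ≈ 2.8 units.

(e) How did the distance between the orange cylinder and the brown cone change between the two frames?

+0.7

The distance was about 7.0 in the first image and 7.7 in the second, so they moved 0.7 units further apart.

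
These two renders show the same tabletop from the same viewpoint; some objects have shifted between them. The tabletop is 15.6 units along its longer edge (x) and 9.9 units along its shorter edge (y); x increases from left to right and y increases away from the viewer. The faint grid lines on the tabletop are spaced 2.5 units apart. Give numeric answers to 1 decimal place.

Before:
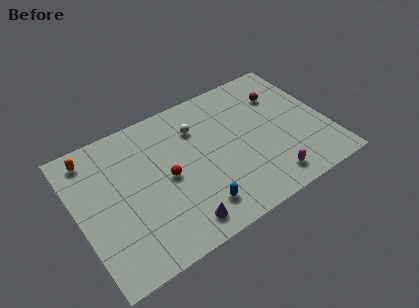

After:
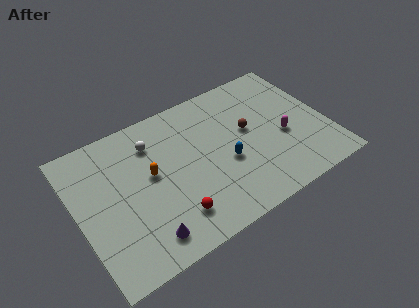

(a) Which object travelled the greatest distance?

the orange capsule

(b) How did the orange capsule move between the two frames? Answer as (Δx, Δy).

(3.3, -3.0)

The orange capsule started near (1.3, 8.5) and ended near (4.6, 5.5).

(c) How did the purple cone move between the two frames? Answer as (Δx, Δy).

(-2.1, 0.2)

The purple cone started near (5.7, 1.4) and ended near (3.6, 1.6).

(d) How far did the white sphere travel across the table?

2.8

The white sphere moved from about (7.8, 7.3) to (5.0, 7.6), a distance of √(2.8² + 0.3²) ≈ 2.8.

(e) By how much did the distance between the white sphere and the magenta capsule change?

+1.7

Before: roughly 6.8 units apart; after: 8.5. That's 1.7 units further apart.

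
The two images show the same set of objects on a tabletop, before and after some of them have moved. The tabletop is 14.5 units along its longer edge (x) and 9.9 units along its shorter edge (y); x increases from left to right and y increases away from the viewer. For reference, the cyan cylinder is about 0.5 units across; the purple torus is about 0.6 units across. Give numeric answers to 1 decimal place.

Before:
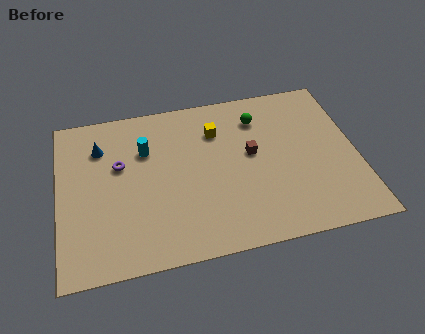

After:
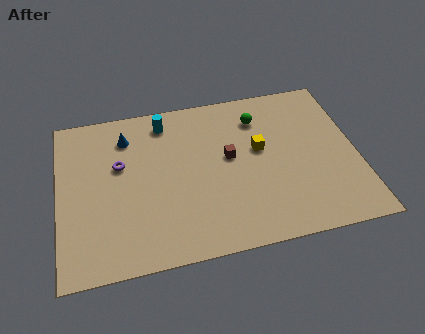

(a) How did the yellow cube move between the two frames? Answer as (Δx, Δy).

(2.0, -1.6)

From the two frames, the yellow cube sits at roughly (7.8, 7.3) before and (9.8, 5.7) after.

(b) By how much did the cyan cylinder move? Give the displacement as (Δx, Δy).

(1.0, 1.6)

From the two frames, the cyan cylinder sits at roughly (4.3, 6.8) before and (5.3, 8.4) after.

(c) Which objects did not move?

the purple torus and the green sphere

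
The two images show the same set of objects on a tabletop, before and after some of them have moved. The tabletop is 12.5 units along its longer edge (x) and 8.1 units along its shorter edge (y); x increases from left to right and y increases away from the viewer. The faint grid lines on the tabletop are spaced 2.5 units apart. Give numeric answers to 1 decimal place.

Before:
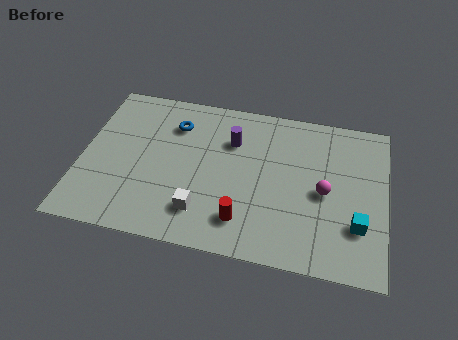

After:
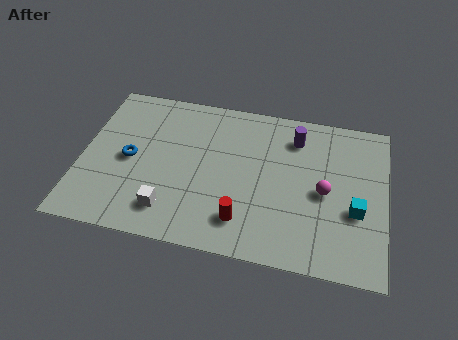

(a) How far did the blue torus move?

2.8

The blue torus was near (3.7, 6.1) before and (2.0, 3.9) after, so it travelled √(1.7² + 2.2²) ≈ 2.8 units.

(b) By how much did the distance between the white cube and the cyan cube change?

+1.3

Before: roughly 6.3 units apart; after: 7.6. That's 1.3 units further apart.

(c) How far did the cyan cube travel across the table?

0.7

The cyan cube was near (11.4, 2.4) before and (11.3, 3.1) after, so it travelled √(0.1² + 0.7²) ≈ 0.7 units.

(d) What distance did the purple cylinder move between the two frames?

2.7

The purple cylinder moved from about (6.1, 5.7) to (8.7, 6.4), a distance of √(2.6² + 0.7²) ≈ 2.7.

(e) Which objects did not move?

the red cylinder and the magenta sphere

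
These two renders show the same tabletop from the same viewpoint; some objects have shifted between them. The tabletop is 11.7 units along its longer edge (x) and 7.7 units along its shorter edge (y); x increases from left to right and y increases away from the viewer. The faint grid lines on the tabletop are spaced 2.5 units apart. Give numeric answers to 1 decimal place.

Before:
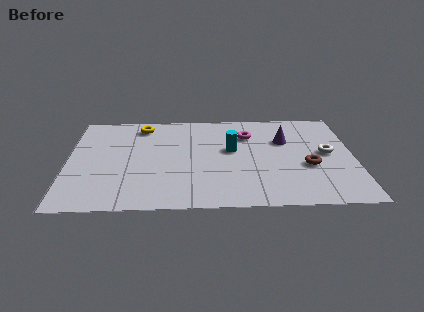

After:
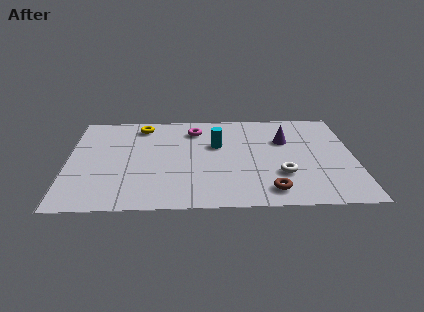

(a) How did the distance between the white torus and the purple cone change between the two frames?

+0.7

Before: roughly 2.0 units apart; after: 2.7. That's 0.7 units further apart.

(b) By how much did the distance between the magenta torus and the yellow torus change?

-2.3

The distance was about 4.5 in the first image and 2.2 in the second, so they moved 2.3 units closer together.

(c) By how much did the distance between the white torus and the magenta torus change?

+1.5

The distance was about 3.6 in the first image and 5.1 in the second, so they moved 1.5 units further apart.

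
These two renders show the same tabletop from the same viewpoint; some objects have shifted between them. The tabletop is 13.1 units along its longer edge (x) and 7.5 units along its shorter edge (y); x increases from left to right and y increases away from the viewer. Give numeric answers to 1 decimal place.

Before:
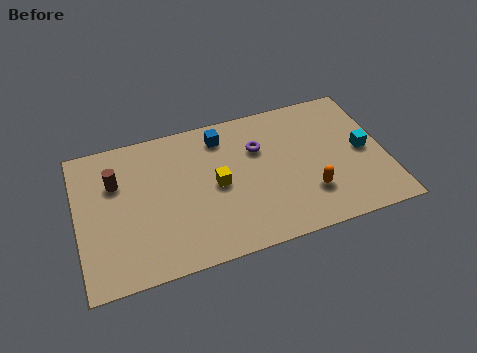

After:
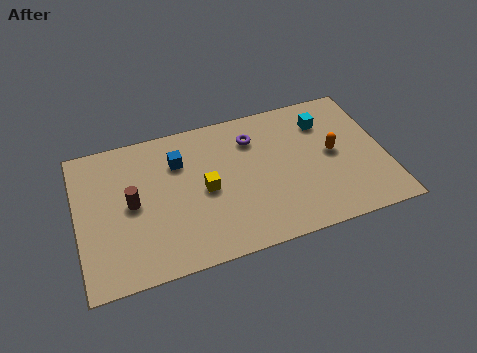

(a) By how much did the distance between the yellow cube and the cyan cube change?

-0.6

They were about 6.3 units apart before and 5.7 after — 0.6 units closer together.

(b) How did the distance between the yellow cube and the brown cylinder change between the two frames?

-1.3

Before: roughly 4.4 units apart; after: 3.1. That's 1.3 units closer together.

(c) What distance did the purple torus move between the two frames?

0.6

The purple torus moved from about (7.8, 5.1) to (7.6, 5.7), a distance of √(0.2² + 0.6²) ≈ 0.6.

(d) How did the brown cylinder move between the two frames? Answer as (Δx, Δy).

(0.6, -1.3)

The brown cylinder started near (1.7, 5.1) and ended near (2.3, 3.8).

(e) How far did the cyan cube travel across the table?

2.5

From (12.2, 3.7) to (10.7, 5.7), the cyan cube covered √(1.5² + 2.0²) ≈ 2.5 units.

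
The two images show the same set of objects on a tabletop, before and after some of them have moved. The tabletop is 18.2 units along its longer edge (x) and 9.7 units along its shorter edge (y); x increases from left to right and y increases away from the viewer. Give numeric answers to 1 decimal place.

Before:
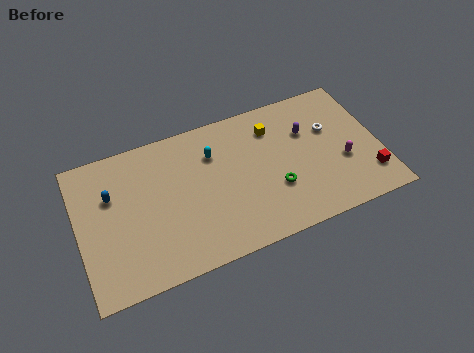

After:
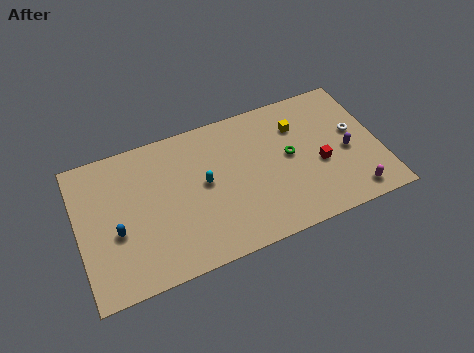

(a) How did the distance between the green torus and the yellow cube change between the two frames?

-2.2

The distance was about 4.2 in the first image and 2.0 in the second, so they moved 2.2 units closer together.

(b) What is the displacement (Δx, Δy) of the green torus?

(1.1, 1.9)

The green torus started near (11.7, 3.3) and ended near (12.8, 5.2).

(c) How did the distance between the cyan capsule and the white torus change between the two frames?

+2.1

The distance was about 7.1 in the first image and 9.2 in the second, so they moved 2.1 units further apart.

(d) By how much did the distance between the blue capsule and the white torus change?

+1.4

The distance was about 13.3 in the first image and 14.7 in the second, so they moved 1.4 units further apart.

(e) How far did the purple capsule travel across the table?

3.1

The purple capsule moved from about (14.0, 6.5) to (16.2, 4.3), a distance of √(2.2² + 2.2²) ≈ 3.1.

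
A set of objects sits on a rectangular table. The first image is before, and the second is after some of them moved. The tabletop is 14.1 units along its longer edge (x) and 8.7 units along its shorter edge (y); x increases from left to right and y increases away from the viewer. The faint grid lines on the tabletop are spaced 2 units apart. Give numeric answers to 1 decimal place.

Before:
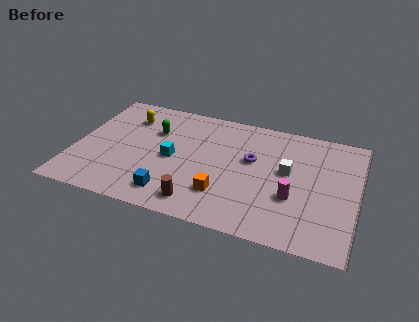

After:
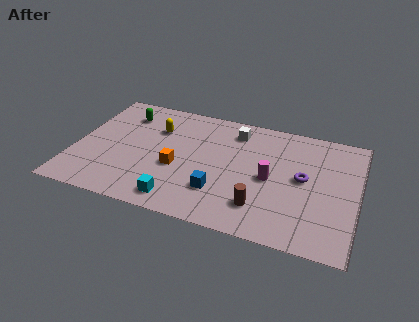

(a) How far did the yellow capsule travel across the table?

1.6

The yellow capsule moved from about (2.4, 6.6) to (3.9, 6.1), a distance of √(1.5² + 0.5²) ≈ 1.6.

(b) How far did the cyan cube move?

3.0

The cyan cube was near (4.9, 4.1) before and (5.5, 1.2) after, so it travelled √(0.6² + 2.9²) ≈ 3.0 units.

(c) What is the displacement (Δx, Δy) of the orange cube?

(-2.4, 1.2)

From the two frames, the orange cube sits at roughly (7.6, 2.3) before and (5.2, 3.5) after.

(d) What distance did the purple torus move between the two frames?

2.7

From (8.8, 5.2) to (11.4, 4.6), the purple torus covered √(2.6² + 0.6²) ≈ 2.7 units.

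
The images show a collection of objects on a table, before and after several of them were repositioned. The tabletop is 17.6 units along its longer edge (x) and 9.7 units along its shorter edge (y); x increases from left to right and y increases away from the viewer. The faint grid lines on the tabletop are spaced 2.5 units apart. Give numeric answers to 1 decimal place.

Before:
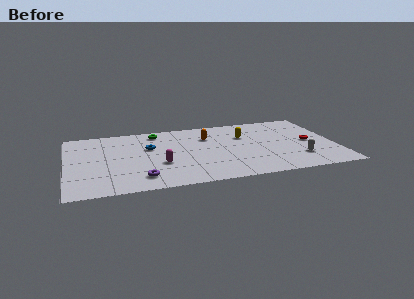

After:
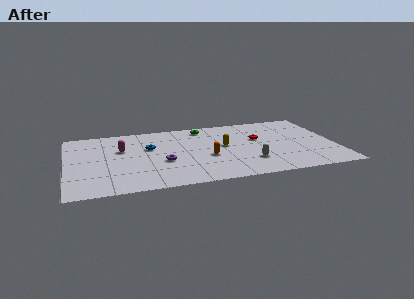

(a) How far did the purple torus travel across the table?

2.5

From (4.7, 1.8) to (6.2, 3.8), the purple torus covered √(1.5² + 2.0²) ≈ 2.5 units.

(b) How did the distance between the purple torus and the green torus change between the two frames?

-1.2

The distance was about 6.6 in the first image and 5.4 in the second, so they moved 1.2 units closer together.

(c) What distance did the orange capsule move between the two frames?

3.0

From (9.3, 6.9) to (9.1, 3.9), the orange capsule covered √(0.2² + 3.0²) ≈ 3.0 units.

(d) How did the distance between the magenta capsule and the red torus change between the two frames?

-1.0

The distance was about 10.0 in the first image and 9.0 in the second, so they moved 1.0 units closer together.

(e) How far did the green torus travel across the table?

3.1

The green torus was near (6.0, 8.3) before and (9.1, 8.4) after, so it travelled √(3.1² + 0.1²) ≈ 3.1 units.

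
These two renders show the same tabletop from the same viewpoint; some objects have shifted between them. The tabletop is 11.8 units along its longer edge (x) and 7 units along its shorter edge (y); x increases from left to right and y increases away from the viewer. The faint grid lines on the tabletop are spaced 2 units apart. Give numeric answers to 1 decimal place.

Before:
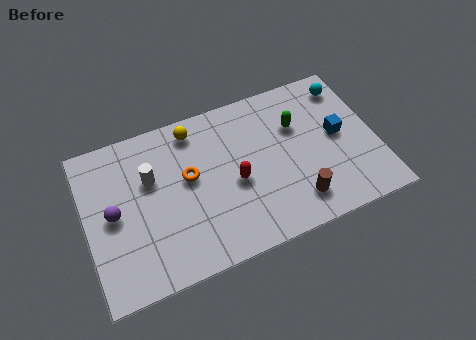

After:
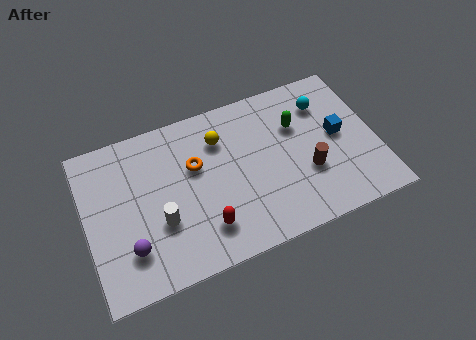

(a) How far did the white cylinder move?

2.0

The white cylinder was near (2.7, 4.5) before and (2.9, 2.5) after, so it travelled √(0.2² + 2.0²) ≈ 2.0 units.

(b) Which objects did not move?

the green capsule and the blue cube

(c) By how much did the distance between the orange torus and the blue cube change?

-0.3

Before: roughly 6.1 units apart; after: 5.8. That's 0.3 units closer together.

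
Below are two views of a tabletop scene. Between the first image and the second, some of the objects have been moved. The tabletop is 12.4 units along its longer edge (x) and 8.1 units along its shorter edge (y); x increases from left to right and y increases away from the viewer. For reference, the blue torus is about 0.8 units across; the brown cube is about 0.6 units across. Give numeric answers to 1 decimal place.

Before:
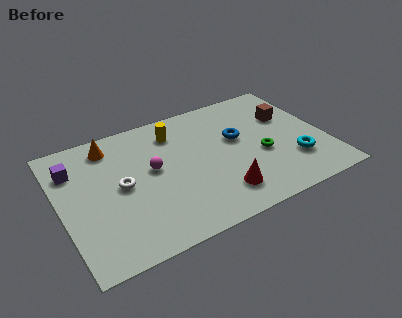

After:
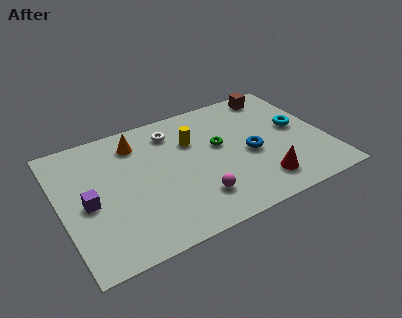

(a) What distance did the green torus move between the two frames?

2.3

The green torus moved from about (9.3, 3.3) to (7.5, 4.7), a distance of √(1.8² + 1.4²) ≈ 2.3.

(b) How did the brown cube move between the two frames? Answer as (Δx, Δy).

(-0.3, 1.8)

The brown cube started near (10.9, 5.3) and ended near (10.6, 7.1).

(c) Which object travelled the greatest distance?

the white torus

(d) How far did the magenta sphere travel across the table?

3.1

From (4.3, 4.5) to (6.0, 1.9), the magenta sphere covered √(1.7² + 2.6²) ≈ 3.1 units.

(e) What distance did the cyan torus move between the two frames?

2.2

The cyan torus was near (10.7, 2.3) before and (11.2, 4.4) after, so it travelled √(0.5² + 2.1²) ≈ 2.2 units.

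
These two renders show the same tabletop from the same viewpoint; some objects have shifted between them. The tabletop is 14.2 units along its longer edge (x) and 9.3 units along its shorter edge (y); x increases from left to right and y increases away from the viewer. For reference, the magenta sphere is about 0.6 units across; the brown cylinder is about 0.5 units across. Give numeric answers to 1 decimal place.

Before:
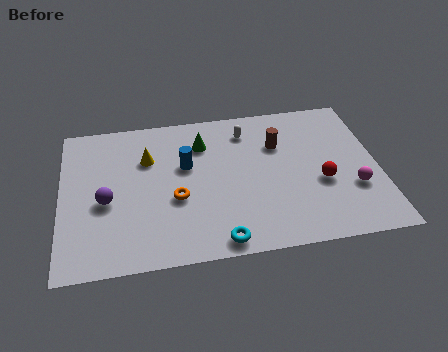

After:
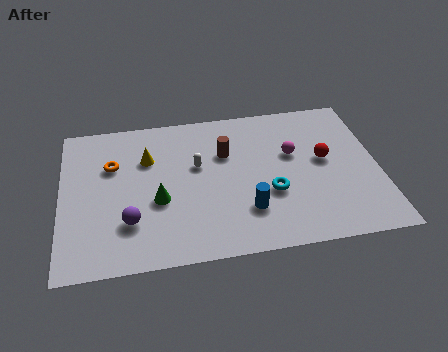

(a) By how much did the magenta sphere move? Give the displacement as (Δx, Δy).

(-2.6, 2.6)

The magenta sphere started near (13.0, 3.1) and ended near (10.4, 5.7).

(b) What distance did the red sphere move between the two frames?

1.4

The red sphere moved from about (11.6, 3.7) to (11.8, 5.1), a distance of √(0.2² + 1.4²) ≈ 1.4.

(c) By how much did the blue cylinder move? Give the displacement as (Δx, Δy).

(2.6, -3.2)

The blue cylinder started near (5.6, 5.7) and ended near (8.2, 2.5).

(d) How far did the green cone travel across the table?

3.9

The green cone was near (6.4, 7.0) before and (4.3, 3.7) after, so it travelled √(2.1² + 3.3²) ≈ 3.9 units.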